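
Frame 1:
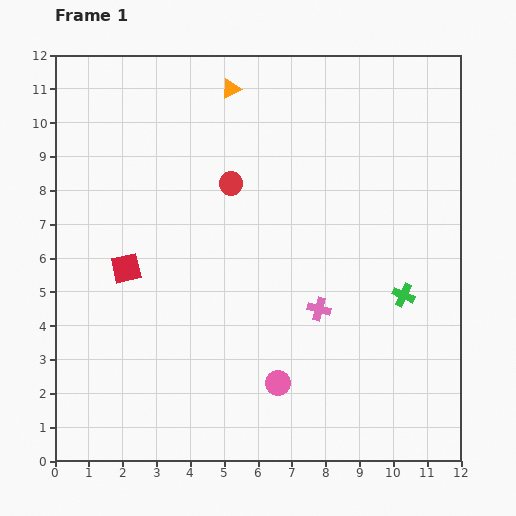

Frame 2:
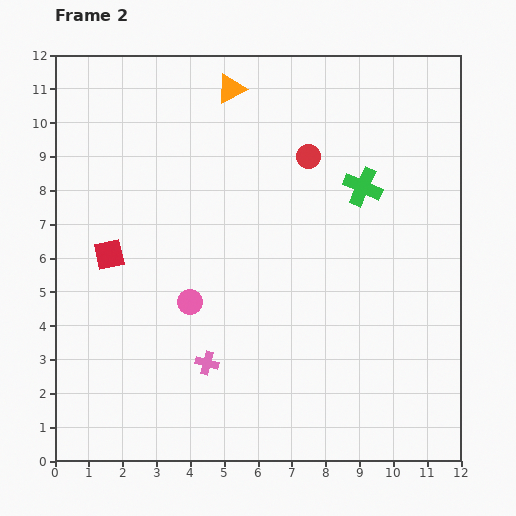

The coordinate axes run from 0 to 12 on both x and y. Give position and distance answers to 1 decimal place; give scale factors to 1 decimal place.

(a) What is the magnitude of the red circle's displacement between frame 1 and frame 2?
2.4

The red circle moved from (5.2, 8.2) to (7.5, 9.0), a distance of √(2.3² + 0.8²) ≈ 2.4.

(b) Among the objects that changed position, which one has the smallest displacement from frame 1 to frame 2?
the red square

(moved 0.6)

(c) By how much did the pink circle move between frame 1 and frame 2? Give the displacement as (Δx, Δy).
(-2.6, 2.4)

The pink circle was at (6.6, 2.3) in frame 1 and (4.0, 4.7) in frame 2.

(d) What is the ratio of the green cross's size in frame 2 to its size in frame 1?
1.7×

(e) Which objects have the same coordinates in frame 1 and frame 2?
the orange triangle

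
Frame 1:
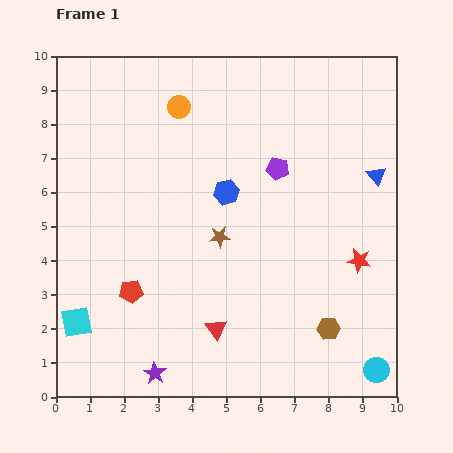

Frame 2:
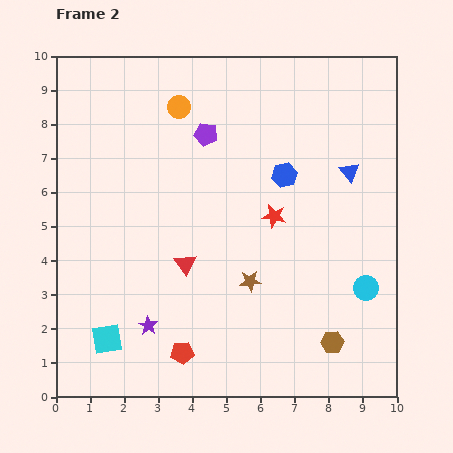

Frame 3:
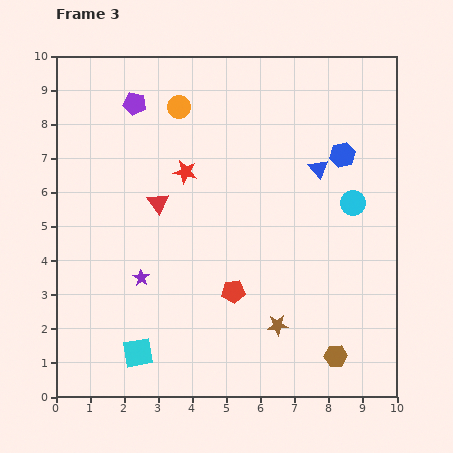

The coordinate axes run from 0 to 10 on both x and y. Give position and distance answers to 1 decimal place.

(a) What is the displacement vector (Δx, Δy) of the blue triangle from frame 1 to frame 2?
(-0.8, 0.1)

The blue triangle was at (9.4, 6.5) in frame 1 and (8.6, 6.6) in frame 2.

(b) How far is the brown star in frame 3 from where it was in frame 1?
3.1

The brown star moved from (4.8, 4.7) to (6.5, 2.1), a distance of √(1.7² + 2.6²) ≈ 3.1.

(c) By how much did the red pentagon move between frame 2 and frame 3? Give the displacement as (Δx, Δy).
(1.5, 1.8)

The red pentagon was at (3.7, 1.3) in frame 2 and (5.2, 3.1) in frame 3.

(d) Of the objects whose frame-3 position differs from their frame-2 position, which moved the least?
the brown hexagon

(moved 0.4)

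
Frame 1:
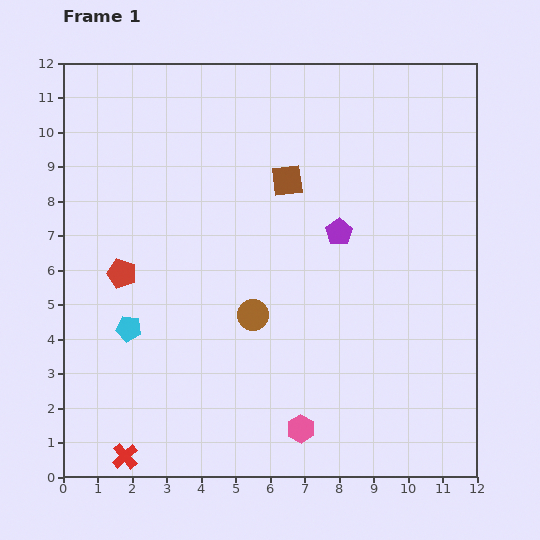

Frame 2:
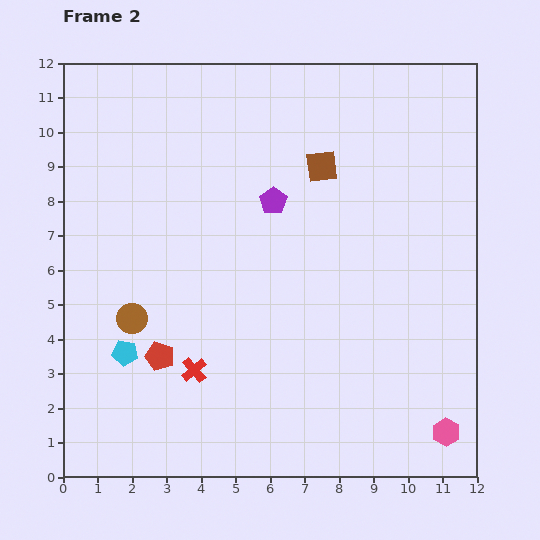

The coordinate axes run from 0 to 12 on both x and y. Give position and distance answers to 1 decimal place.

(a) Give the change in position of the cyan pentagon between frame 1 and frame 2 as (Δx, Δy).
(-0.1, -0.7)

The cyan pentagon was at (1.9, 4.3) in frame 1 and (1.8, 3.6) in frame 2.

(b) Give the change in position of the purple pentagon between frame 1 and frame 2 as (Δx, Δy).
(-1.9, 0.9)

The purple pentagon was at (8.0, 7.1) in frame 1 and (6.1, 8.0) in frame 2.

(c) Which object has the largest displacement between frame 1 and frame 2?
the pink hexagon

(moved 4.2; next 3.5)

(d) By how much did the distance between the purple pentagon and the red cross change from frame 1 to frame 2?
-3.6

Distance in frame 1: 9.0. Distance in frame 2: 5.4.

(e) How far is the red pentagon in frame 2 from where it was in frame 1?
2.6

The red pentagon moved from (1.7, 5.9) to (2.8, 3.5), a distance of √(1.1² + 2.4²) ≈ 2.6.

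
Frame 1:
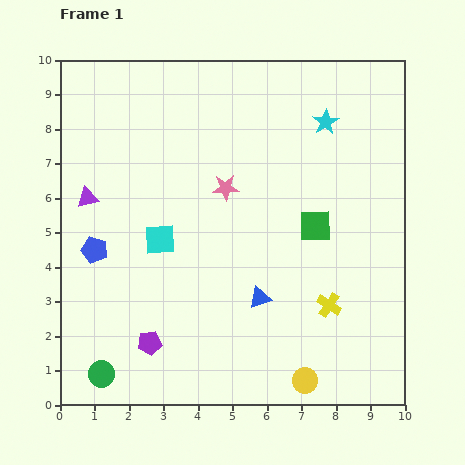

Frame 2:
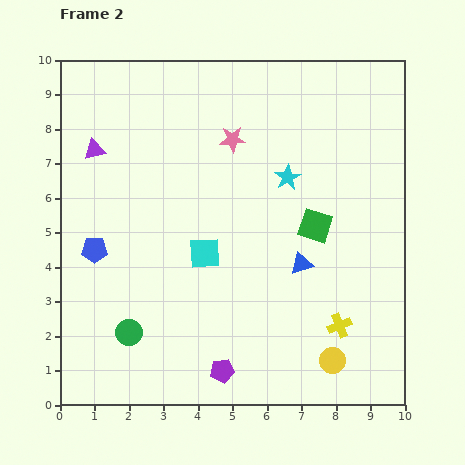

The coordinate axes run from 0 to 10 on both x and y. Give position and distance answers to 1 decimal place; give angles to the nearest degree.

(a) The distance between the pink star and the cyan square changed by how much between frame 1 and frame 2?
+1.0

Distance in frame 1: 2.4. Distance in frame 2: 3.4.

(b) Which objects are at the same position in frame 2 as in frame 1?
the blue pentagon, the green square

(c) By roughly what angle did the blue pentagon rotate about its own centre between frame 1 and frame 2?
17° counter-clockwise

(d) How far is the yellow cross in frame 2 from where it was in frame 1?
0.7

The yellow cross moved from (7.8, 2.9) to (8.1, 2.3), a distance of √(0.3² + 0.6²) ≈ 0.7.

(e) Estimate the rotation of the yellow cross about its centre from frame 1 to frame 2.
34° clockwise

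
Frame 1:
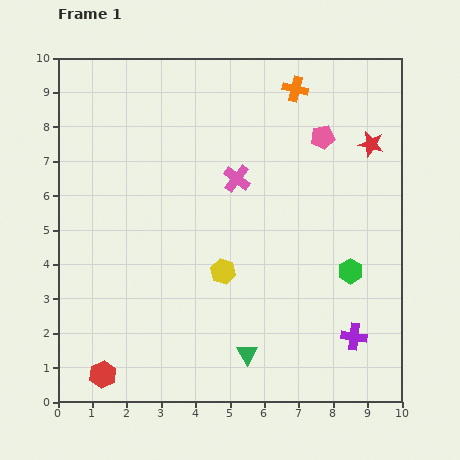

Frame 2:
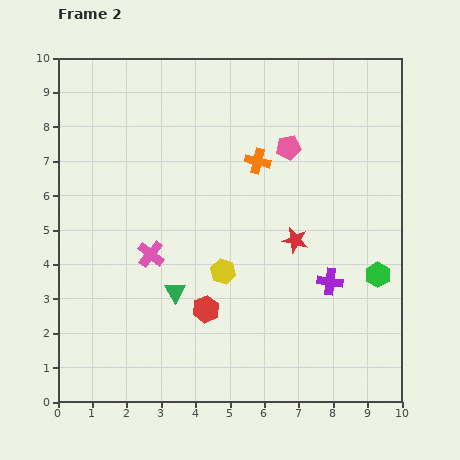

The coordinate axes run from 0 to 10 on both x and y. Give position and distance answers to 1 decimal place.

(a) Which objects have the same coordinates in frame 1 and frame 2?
the yellow hexagon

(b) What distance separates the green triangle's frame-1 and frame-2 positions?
2.8

The green triangle moved from (5.5, 1.4) to (3.4, 3.2), a distance of √(2.1² + 1.8²) ≈ 2.8.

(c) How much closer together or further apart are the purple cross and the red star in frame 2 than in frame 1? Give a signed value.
-4.0

Distance in frame 1: 5.6. Distance in frame 2: 1.6.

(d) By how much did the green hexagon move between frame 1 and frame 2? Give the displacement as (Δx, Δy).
(0.8, -0.1)

The green hexagon was at (8.5, 3.8) in frame 1 and (9.3, 3.7) in frame 2.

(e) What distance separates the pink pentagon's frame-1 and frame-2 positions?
1.0

The pink pentagon moved from (7.7, 7.7) to (6.7, 7.4), a distance of √(1.0² + 0.3²) ≈ 1.0.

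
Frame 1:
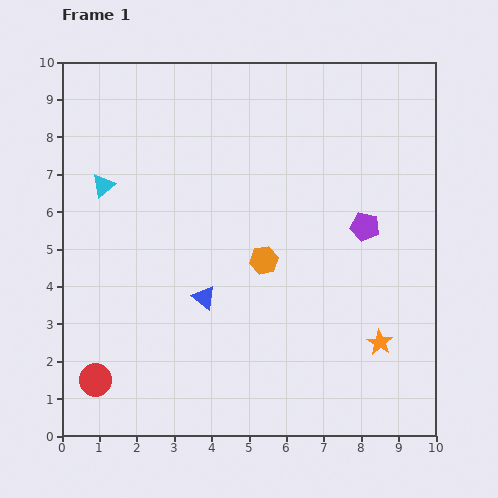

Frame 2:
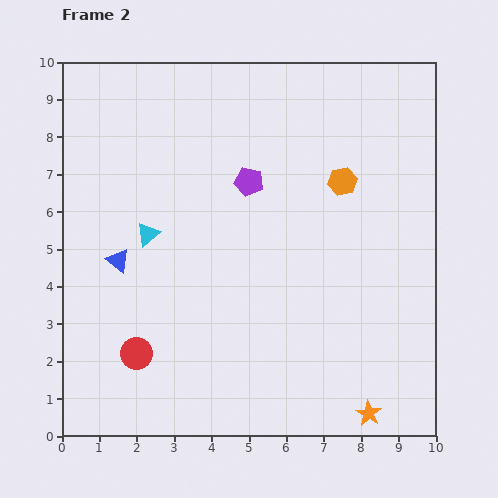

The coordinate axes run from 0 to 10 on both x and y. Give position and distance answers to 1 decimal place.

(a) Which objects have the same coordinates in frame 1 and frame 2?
none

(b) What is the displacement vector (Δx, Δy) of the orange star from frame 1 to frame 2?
(-0.3, -1.9)

The orange star was at (8.5, 2.5) in frame 1 and (8.2, 0.6) in frame 2.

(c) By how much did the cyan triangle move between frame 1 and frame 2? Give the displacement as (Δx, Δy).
(1.2, -1.3)

The cyan triangle was at (1.1, 6.7) in frame 1 and (2.3, 5.4) in frame 2.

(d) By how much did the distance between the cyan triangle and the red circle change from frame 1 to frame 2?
-2.0

Distance in frame 1: 5.2. Distance in frame 2: 3.2.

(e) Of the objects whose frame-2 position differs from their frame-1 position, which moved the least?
the red circle

(moved 1.3)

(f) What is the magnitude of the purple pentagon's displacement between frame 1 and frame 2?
3.3

The purple pentagon moved from (8.1, 5.6) to (5.0, 6.8), a distance of √(3.1² + 1.2²) ≈ 3.3.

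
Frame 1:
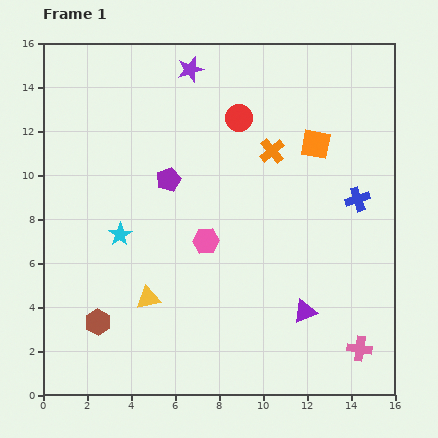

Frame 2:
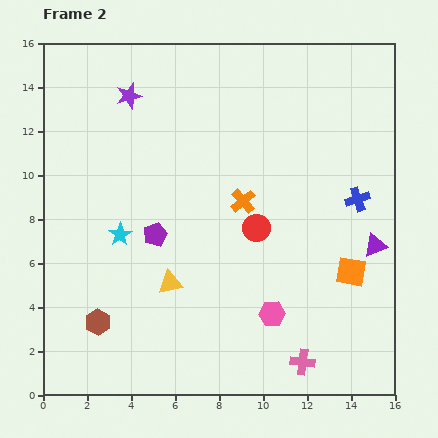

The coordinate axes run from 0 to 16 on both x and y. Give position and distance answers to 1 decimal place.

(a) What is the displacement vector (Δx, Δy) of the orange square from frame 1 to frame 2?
(1.6, -5.8)

The orange square was at (12.4, 11.4) in frame 1 and (14.0, 5.6) in frame 2.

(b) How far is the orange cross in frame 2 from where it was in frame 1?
2.6

The orange cross moved from (10.4, 11.1) to (9.1, 8.8), a distance of √(1.3² + 2.3²) ≈ 2.6.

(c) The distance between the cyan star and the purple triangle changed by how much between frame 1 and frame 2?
+2.5

Distance in frame 1: 9.1. Distance in frame 2: 11.6.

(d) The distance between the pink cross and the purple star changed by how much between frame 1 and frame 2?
-0.4

Distance in frame 1: 14.9. Distance in frame 2: 14.5.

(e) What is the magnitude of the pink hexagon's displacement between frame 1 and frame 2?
4.5

The pink hexagon moved from (7.4, 7.0) to (10.4, 3.7), a distance of √(3.0² + 3.3²) ≈ 4.5.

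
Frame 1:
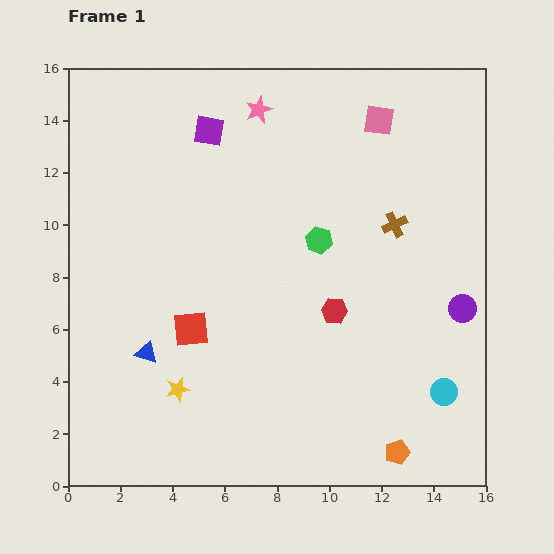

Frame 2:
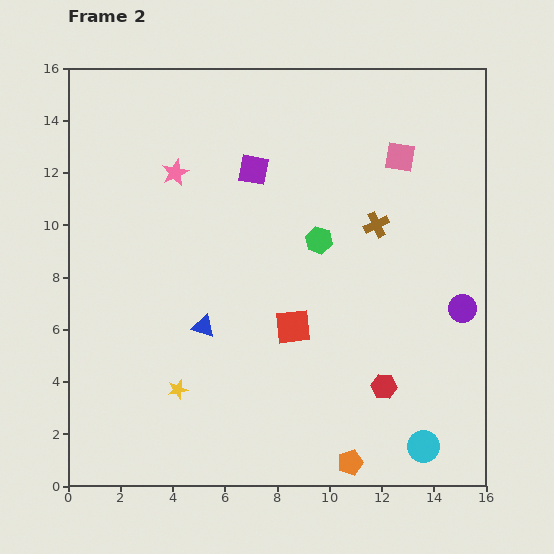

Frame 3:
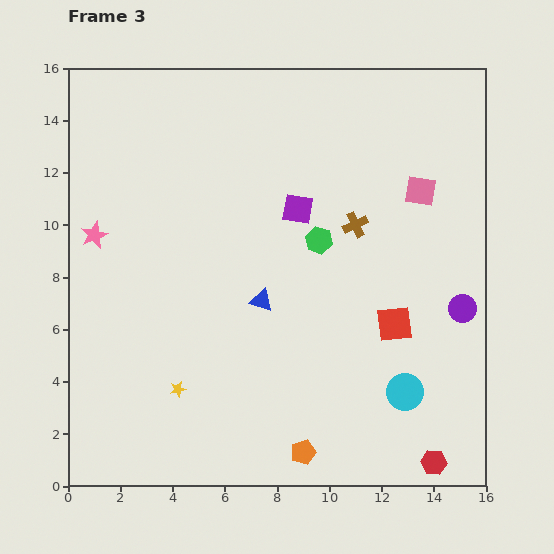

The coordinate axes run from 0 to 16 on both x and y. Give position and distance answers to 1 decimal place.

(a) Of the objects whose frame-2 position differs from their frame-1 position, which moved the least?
the brown cross

(moved 0.7)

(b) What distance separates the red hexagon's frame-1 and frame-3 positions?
6.9

The red hexagon moved from (10.2, 6.7) to (14.0, 0.9), a distance of √(3.8² + 5.8²) ≈ 6.9.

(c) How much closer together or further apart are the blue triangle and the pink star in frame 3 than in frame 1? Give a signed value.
-3.3

Distance in frame 1: 10.2. Distance in frame 3: 6.9.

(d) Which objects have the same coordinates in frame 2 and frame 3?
the purple circle, the yellow star, the green hexagon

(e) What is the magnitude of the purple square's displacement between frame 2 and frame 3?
2.3

The purple square moved from (7.1, 12.1) to (8.8, 10.6), a distance of √(1.7² + 1.5²) ≈ 2.3.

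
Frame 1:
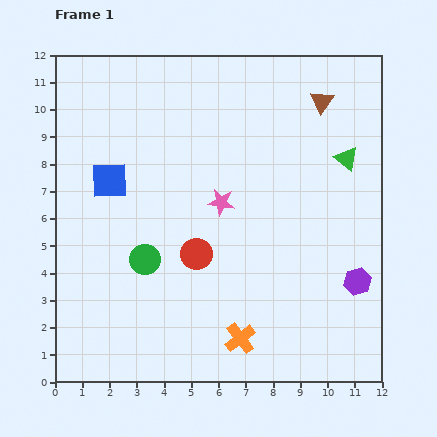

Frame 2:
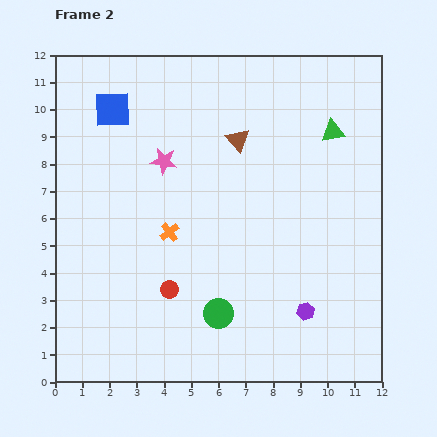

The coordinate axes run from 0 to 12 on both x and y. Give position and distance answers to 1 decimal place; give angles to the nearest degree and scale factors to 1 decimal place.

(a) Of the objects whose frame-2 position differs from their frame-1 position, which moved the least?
the green triangle

(moved 1.1)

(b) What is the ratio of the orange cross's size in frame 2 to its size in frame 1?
0.6×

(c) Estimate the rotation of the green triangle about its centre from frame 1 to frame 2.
48° counter-clockwise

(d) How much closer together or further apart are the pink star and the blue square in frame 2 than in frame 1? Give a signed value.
-1.5

Distance in frame 1: 4.2. Distance in frame 2: 2.7.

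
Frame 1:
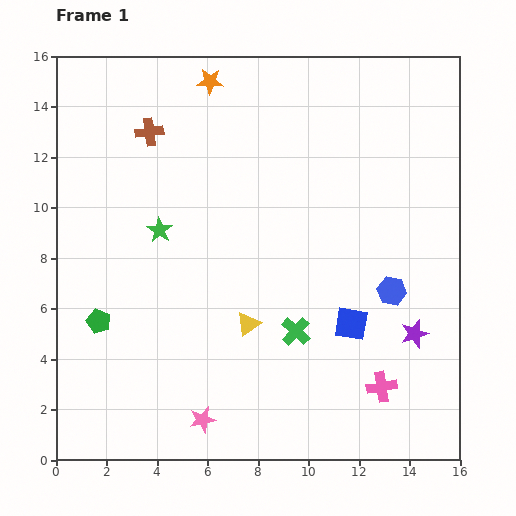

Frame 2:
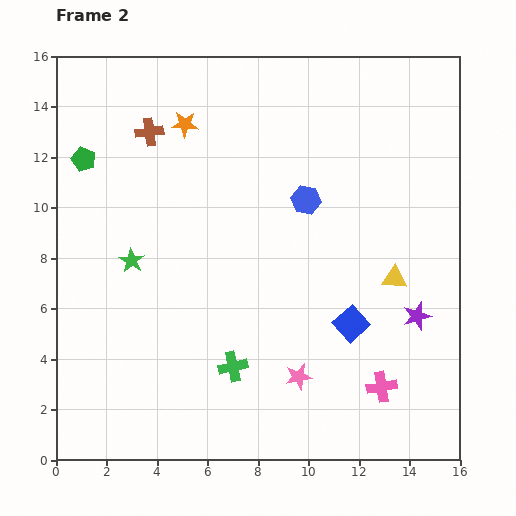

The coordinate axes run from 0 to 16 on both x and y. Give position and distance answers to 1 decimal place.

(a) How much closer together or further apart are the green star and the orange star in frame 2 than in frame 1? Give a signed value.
-0.4

Distance in frame 1: 6.2. Distance in frame 2: 5.8.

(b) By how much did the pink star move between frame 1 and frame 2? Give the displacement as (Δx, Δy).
(3.8, 1.7)

The pink star was at (5.8, 1.6) in frame 1 and (9.6, 3.3) in frame 2.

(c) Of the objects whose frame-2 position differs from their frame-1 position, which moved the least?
the purple star

(moved 0.7)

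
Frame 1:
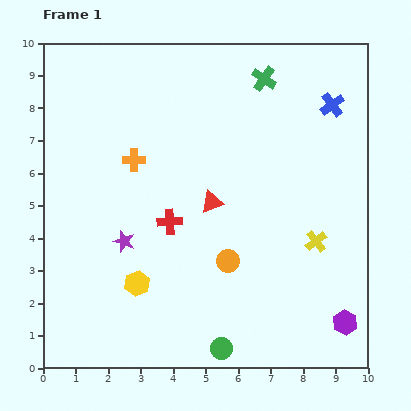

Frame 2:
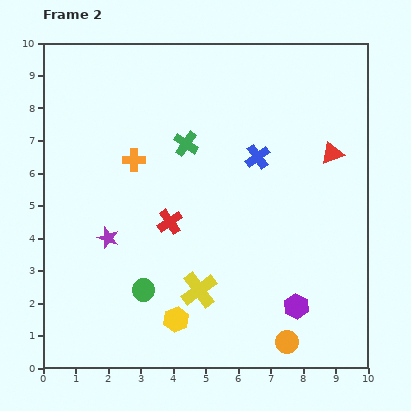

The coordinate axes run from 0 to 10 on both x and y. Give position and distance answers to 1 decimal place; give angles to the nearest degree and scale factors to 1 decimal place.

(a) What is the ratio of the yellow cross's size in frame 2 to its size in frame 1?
1.6×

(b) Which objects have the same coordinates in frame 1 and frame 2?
the orange cross, the red cross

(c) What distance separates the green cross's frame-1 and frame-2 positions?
3.1

The green cross moved from (6.8, 8.9) to (4.4, 6.9), a distance of √(2.4² + 2.0²) ≈ 3.1.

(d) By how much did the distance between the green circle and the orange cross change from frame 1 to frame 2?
-2.4

Distance in frame 1: 6.4. Distance in frame 2: 4.0.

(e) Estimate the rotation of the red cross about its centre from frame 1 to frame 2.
31° counter-clockwise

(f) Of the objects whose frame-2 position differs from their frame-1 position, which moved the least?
the purple star

(moved 0.5)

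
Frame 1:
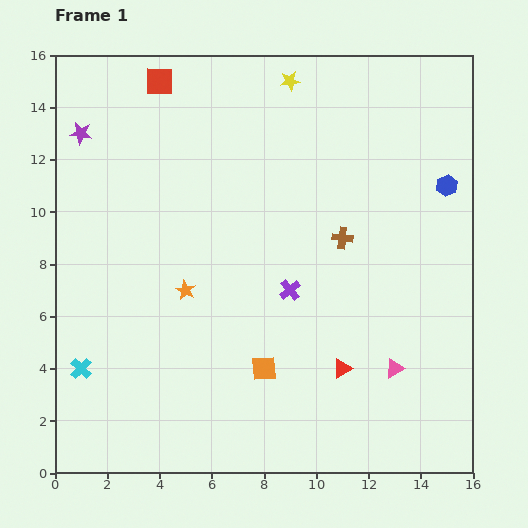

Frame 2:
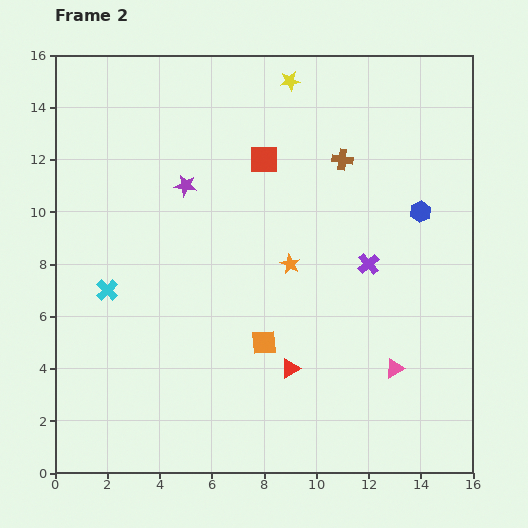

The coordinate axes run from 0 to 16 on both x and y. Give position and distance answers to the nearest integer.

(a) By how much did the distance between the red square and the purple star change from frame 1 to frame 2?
-1

Distance in frame 1: 4. Distance in frame 2: 3.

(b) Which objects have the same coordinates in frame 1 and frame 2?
the yellow star, the pink triangle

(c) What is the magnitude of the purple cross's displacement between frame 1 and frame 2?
3

The purple cross moved from (9, 7) to (12, 8), a distance of √(3² + 1²) ≈ 3.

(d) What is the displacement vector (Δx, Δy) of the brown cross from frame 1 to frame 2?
(0, 3)

The brown cross was at (11, 9) in frame 1 and (11, 12) in frame 2.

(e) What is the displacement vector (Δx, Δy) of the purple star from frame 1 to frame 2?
(4, -2)

The purple star was at (1, 13) in frame 1 and (5, 11) in frame 2.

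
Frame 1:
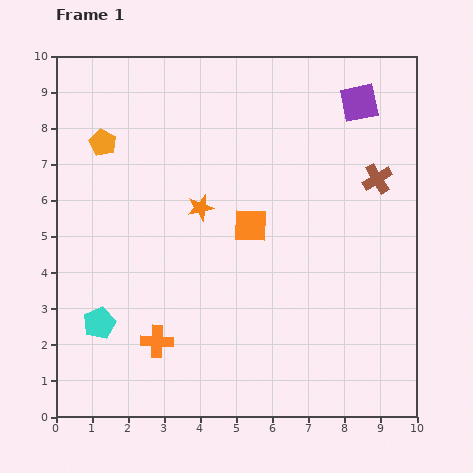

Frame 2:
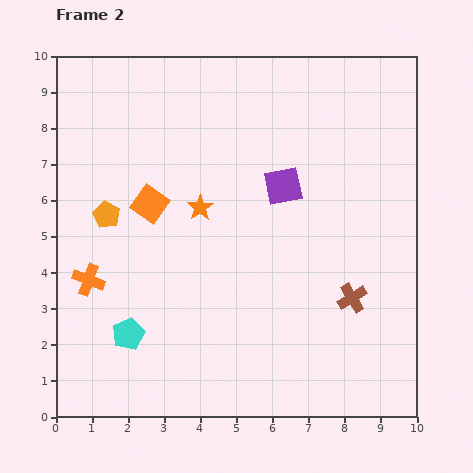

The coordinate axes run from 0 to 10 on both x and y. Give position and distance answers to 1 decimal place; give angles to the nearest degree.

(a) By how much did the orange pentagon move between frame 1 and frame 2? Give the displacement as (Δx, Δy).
(0.1, -2.0)

The orange pentagon was at (1.3, 7.6) in frame 1 and (1.4, 5.6) in frame 2.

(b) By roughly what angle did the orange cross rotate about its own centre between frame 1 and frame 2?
18° clockwise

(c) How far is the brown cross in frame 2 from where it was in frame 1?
3.4

The brown cross moved from (8.9, 6.6) to (8.2, 3.3), a distance of √(0.7² + 3.3²) ≈ 3.4.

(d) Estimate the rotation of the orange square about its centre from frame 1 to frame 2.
33° clockwise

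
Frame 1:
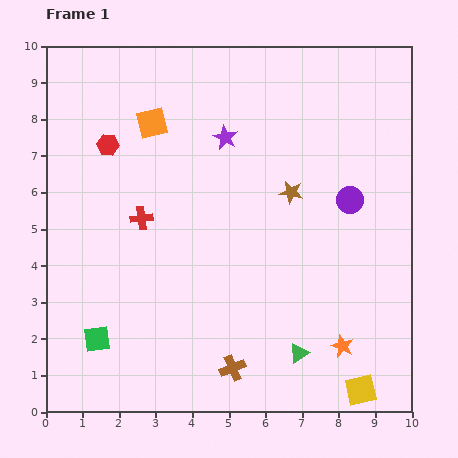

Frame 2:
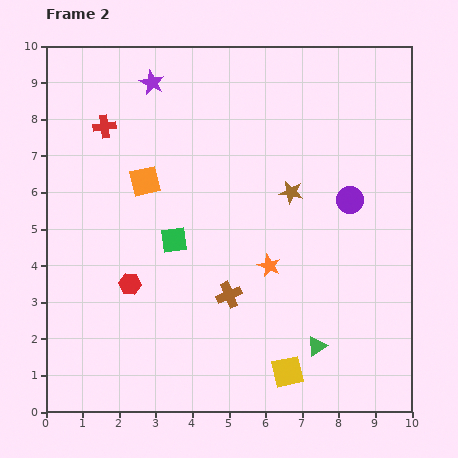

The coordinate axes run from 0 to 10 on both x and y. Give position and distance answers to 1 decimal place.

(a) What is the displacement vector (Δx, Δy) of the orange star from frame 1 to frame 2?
(-2.0, 2.2)

The orange star was at (8.1, 1.8) in frame 1 and (6.1, 4.0) in frame 2.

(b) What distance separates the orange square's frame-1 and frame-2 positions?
1.6

The orange square moved from (2.9, 7.9) to (2.7, 6.3), a distance of √(0.2² + 1.6²) ≈ 1.6.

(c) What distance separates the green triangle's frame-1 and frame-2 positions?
0.5

The green triangle moved from (6.9, 1.6) to (7.4, 1.8), a distance of √(0.5² + 0.2²) ≈ 0.5.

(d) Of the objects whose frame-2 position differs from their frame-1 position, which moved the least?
the green triangle

(moved 0.5)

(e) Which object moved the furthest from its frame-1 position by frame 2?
the red hexagon

(moved 3.8; next 3.4)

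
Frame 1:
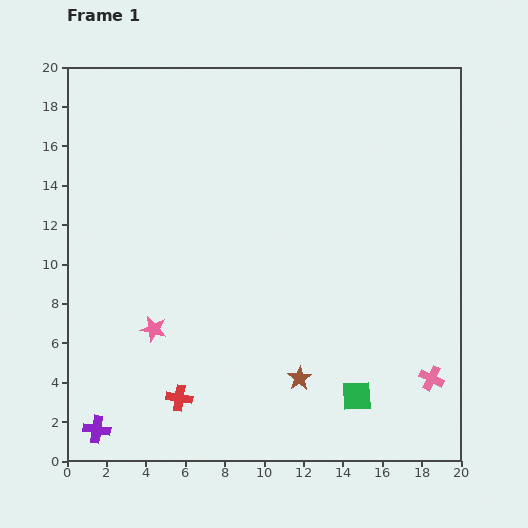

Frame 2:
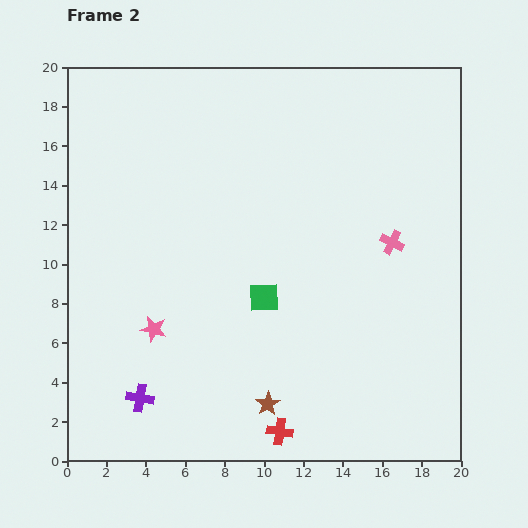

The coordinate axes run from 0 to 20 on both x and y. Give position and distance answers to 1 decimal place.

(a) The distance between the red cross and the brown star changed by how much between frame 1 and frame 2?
-4.7

Distance in frame 1: 6.2. Distance in frame 2: 1.5.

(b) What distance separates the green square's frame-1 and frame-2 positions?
6.9

The green square moved from (14.7, 3.3) to (10.0, 8.3), a distance of √(4.7² + 5.0²) ≈ 6.9.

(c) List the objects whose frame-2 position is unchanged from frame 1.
the pink star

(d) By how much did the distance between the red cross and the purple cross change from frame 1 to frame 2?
+2.8

Distance in frame 1: 4.5. Distance in frame 2: 7.3.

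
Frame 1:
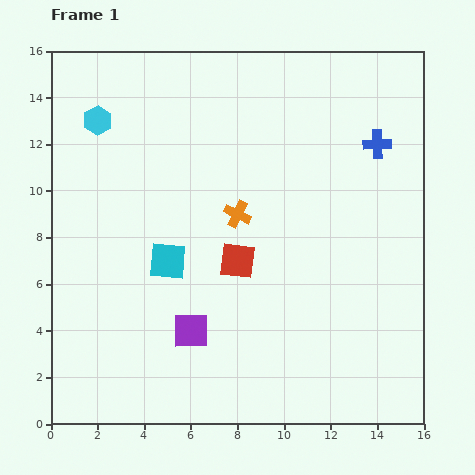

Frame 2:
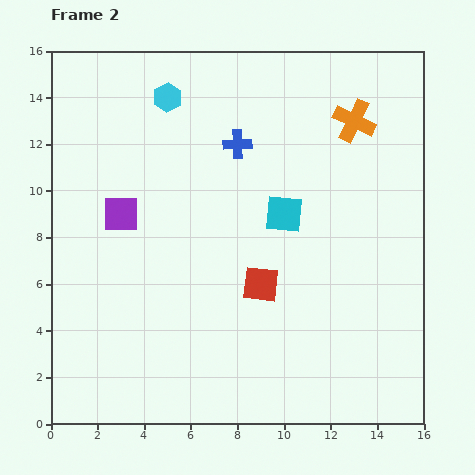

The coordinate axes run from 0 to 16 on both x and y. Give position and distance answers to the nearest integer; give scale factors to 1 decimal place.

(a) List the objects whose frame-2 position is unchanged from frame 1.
none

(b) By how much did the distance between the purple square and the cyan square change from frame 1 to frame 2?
+4

Distance in frame 1: 3. Distance in frame 2: 7.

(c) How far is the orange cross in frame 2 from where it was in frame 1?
6

The orange cross moved from (8, 9) to (13, 13), a distance of √(5² + 4²) ≈ 6.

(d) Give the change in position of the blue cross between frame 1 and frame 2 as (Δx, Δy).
(-6, 0)

The blue cross was at (14, 12) in frame 1 and (8, 12) in frame 2.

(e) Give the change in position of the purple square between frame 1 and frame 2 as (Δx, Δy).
(-3, 5)

The purple square was at (6, 4) in frame 1 and (3, 9) in frame 2.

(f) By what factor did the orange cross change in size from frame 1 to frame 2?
1.6×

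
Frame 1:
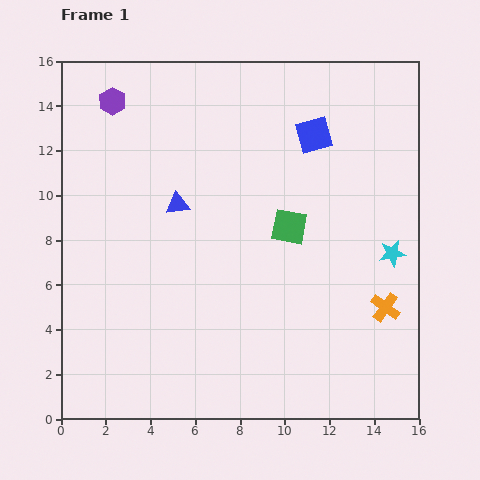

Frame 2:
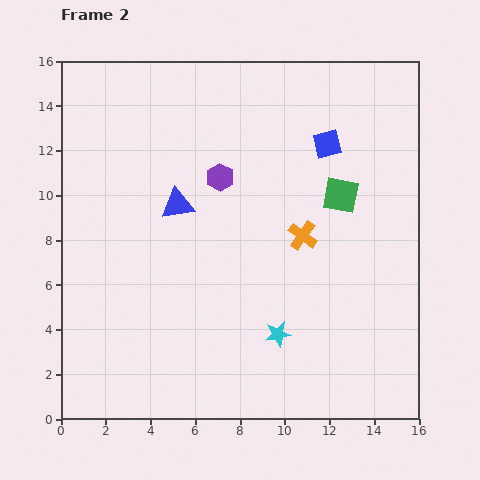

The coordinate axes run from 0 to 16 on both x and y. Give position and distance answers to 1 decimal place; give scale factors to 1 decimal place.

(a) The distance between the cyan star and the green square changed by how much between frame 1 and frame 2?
+2.0

Distance in frame 1: 4.8. Distance in frame 2: 6.8.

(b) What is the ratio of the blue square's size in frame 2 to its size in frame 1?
0.8×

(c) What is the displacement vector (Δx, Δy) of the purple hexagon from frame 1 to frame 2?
(4.8, -3.4)

The purple hexagon was at (2.3, 14.2) in frame 1 and (7.1, 10.8) in frame 2.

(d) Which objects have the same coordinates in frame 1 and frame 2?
the blue triangle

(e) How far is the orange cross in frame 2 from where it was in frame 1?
4.9

The orange cross moved from (14.5, 5.0) to (10.8, 8.2), a distance of √(3.7² + 3.2²) ≈ 4.9.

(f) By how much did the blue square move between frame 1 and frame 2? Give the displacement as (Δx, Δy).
(0.6, -0.4)

The blue square was at (11.3, 12.7) in frame 1 and (11.9, 12.3) in frame 2.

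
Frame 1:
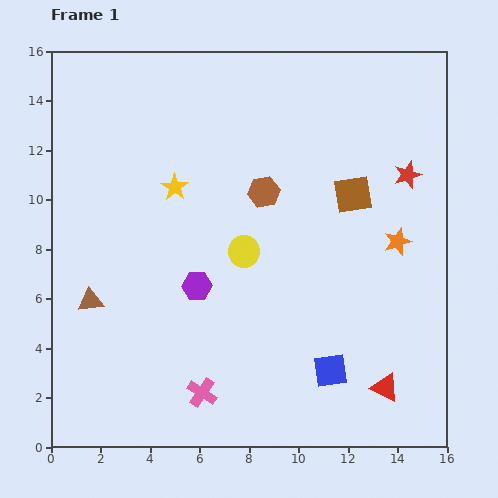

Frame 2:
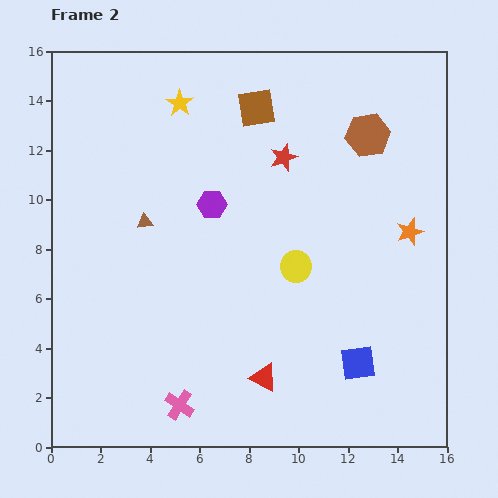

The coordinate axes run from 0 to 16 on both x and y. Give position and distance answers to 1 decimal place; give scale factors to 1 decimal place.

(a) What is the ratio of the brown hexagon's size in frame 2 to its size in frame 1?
1.4×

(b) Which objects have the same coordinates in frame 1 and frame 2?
none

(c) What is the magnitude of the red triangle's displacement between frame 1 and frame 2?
4.9

The red triangle moved from (13.5, 2.4) to (8.6, 2.8), a distance of √(4.9² + 0.4²) ≈ 4.9.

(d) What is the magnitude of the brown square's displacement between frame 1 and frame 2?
5.2

The brown square moved from (12.2, 10.2) to (8.3, 13.7), a distance of √(3.9² + 3.5²) ≈ 5.2.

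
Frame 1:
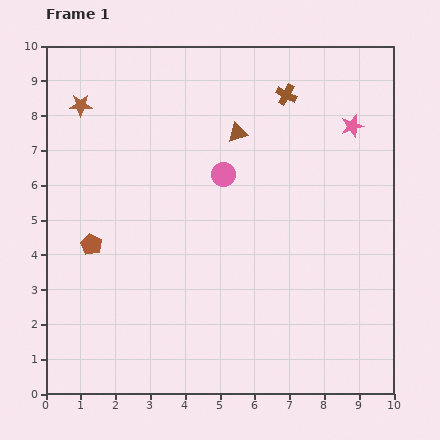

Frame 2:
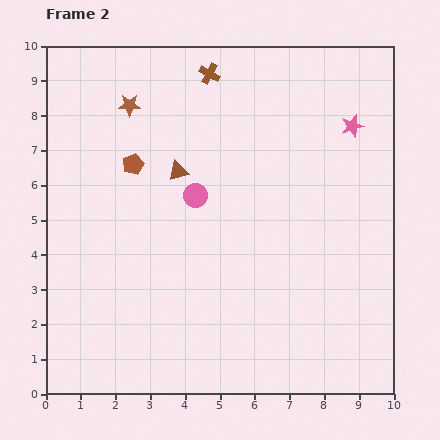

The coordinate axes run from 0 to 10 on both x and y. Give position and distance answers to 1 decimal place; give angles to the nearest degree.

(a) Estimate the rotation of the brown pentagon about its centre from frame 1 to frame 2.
20° clockwise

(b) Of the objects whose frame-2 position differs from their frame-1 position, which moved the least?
the pink circle

(moved 1.0)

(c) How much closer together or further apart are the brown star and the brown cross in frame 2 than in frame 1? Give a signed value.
-3.4

Distance in frame 1: 5.9. Distance in frame 2: 2.5.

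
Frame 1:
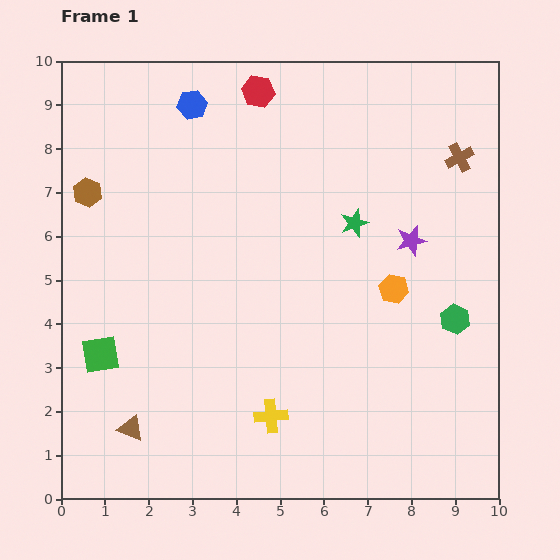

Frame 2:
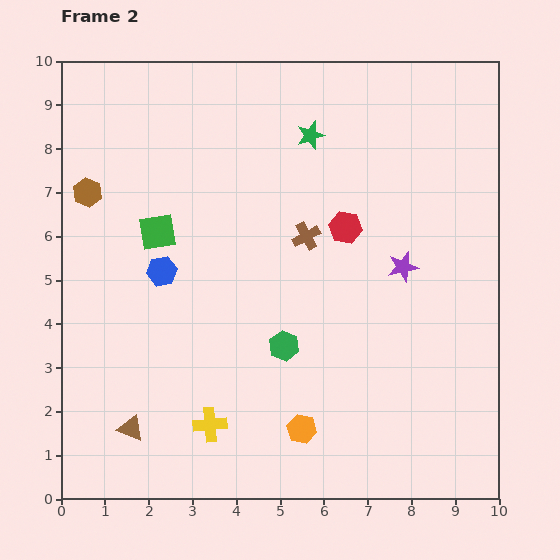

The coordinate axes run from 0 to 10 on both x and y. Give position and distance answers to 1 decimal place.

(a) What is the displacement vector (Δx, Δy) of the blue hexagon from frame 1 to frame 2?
(-0.7, -3.8)

The blue hexagon was at (3.0, 9.0) in frame 1 and (2.3, 5.2) in frame 2.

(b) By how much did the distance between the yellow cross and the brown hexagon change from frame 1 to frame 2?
-0.6

Distance in frame 1: 6.6. Distance in frame 2: 6.0.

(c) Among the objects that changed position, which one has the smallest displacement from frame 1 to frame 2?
the purple star

(moved 0.6)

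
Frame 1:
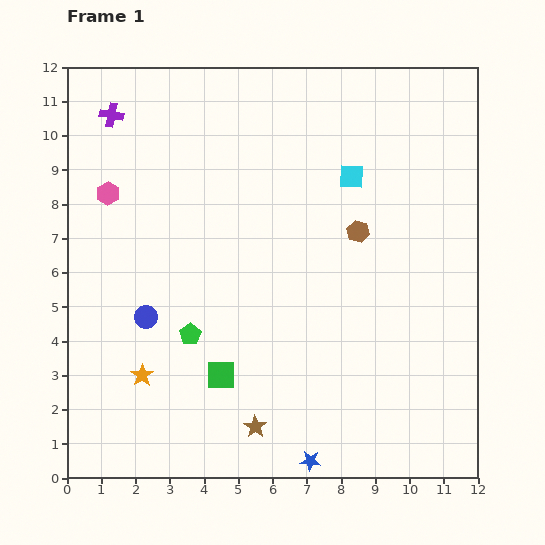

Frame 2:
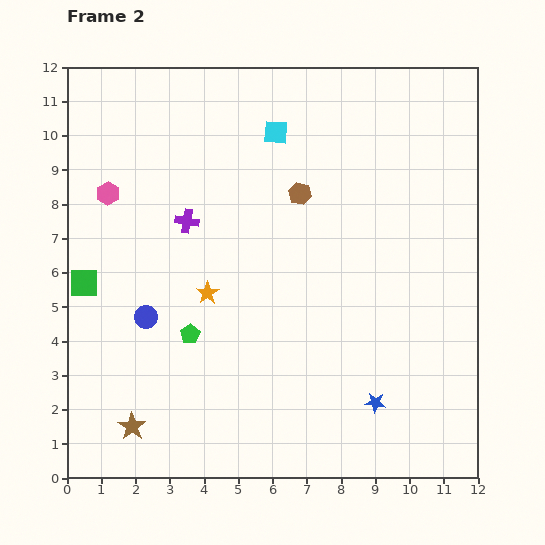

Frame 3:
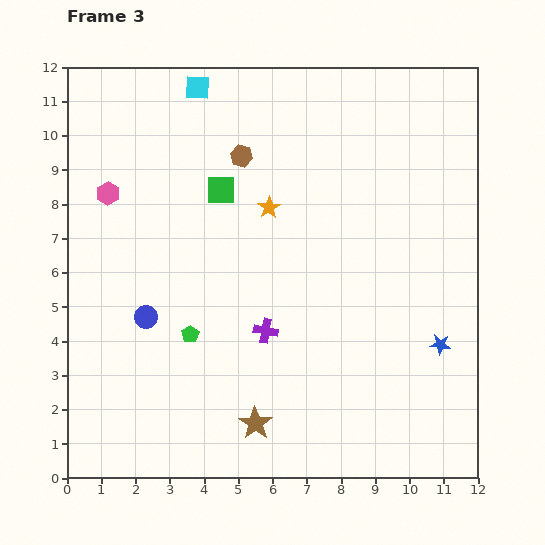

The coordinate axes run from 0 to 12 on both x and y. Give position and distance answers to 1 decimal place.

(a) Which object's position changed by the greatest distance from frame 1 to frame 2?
the green square

(moved 4.8; next 3.8)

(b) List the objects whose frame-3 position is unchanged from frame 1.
the green pentagon, the pink hexagon, the blue circle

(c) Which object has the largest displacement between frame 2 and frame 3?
the green square

(moved 4.8; next 3.9)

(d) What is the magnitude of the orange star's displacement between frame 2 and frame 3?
3.1

The orange star moved from (4.1, 5.4) to (5.9, 7.9), a distance of √(1.8² + 2.5²) ≈ 3.1.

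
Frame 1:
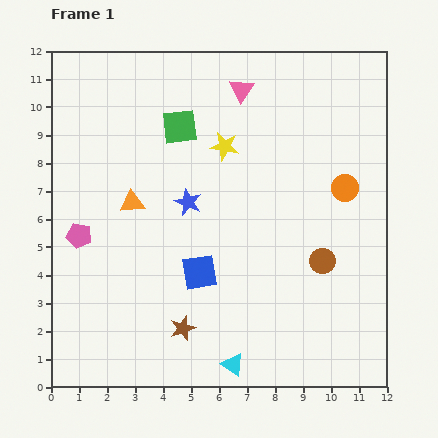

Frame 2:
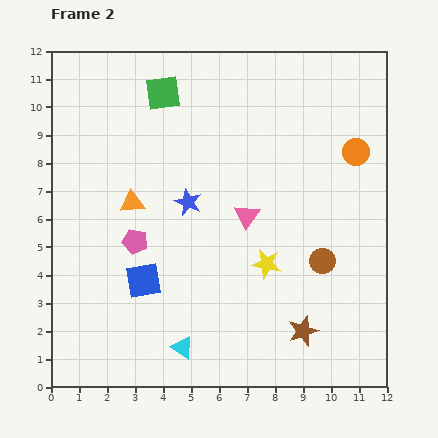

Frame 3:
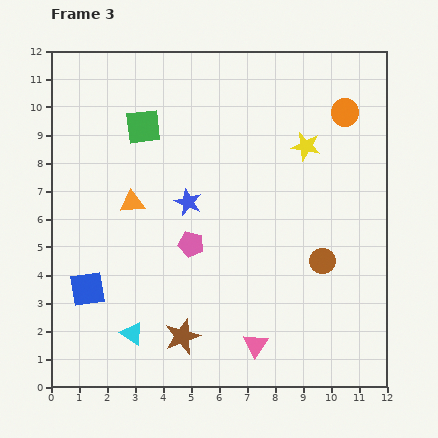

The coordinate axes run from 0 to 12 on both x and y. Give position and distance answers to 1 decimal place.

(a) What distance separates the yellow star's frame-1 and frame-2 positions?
4.5

The yellow star moved from (6.2, 8.6) to (7.7, 4.4), a distance of √(1.5² + 4.2²) ≈ 4.5.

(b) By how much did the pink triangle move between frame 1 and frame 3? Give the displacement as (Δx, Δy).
(0.5, -9.1)

The pink triangle was at (6.8, 10.6) in frame 1 and (7.3, 1.5) in frame 3.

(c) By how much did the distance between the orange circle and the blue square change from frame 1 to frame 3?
+5.2

Distance in frame 1: 6.0. Distance in frame 3: 11.2.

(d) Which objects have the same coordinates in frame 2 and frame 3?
the blue star, the brown circle, the orange triangle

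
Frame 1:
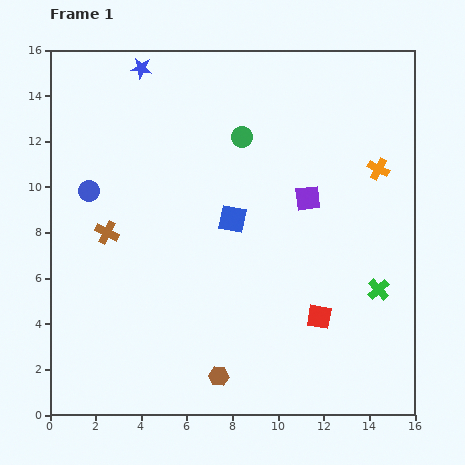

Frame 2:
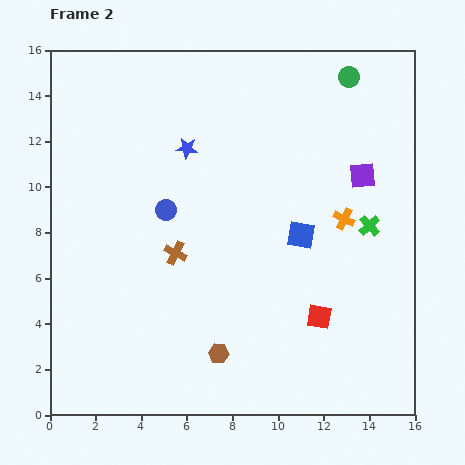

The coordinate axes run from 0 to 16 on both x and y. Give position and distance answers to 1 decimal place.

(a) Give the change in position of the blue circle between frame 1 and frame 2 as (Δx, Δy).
(3.4, -0.8)

The blue circle was at (1.7, 9.8) in frame 1 and (5.1, 9.0) in frame 2.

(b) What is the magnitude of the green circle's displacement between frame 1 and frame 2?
5.4

The green circle moved from (8.4, 12.2) to (13.1, 14.8), a distance of √(4.7² + 2.6²) ≈ 5.4.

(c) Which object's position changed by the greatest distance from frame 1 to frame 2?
the green circle

(moved 5.4; next 4.0)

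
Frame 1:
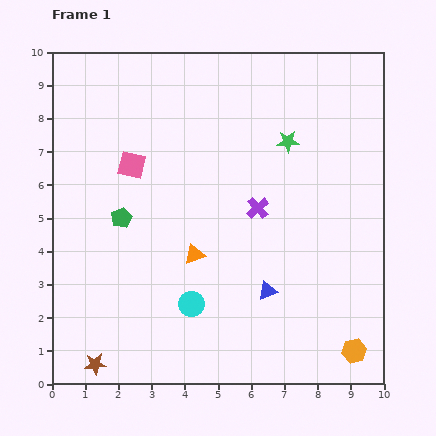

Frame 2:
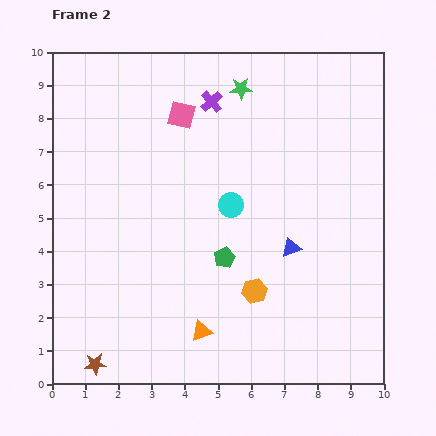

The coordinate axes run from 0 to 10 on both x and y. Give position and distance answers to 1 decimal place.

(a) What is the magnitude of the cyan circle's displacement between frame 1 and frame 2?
3.2

The cyan circle moved from (4.2, 2.4) to (5.4, 5.4), a distance of √(1.2² + 3.0²) ≈ 3.2.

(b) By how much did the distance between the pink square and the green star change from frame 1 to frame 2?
-2.8

Distance in frame 1: 4.8. Distance in frame 2: 2.0.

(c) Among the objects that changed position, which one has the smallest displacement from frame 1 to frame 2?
the blue triangle

(moved 1.5)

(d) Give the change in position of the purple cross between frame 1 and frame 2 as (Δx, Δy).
(-1.4, 3.2)

The purple cross was at (6.2, 5.3) in frame 1 and (4.8, 8.5) in frame 2.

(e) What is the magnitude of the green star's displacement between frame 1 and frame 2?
2.1

The green star moved from (7.1, 7.3) to (5.7, 8.9), a distance of √(1.4² + 1.6²) ≈ 2.1.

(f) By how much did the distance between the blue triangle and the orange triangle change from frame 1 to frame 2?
+1.2

Distance in frame 1: 2.5. Distance in frame 2: 3.7.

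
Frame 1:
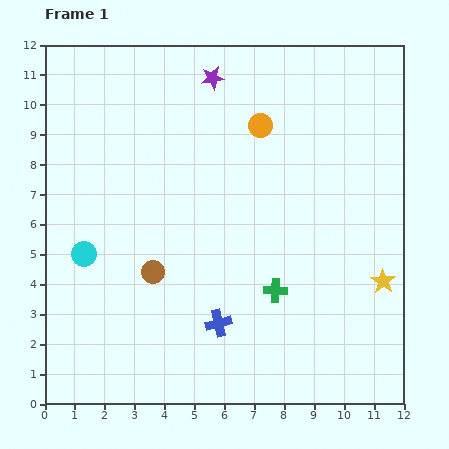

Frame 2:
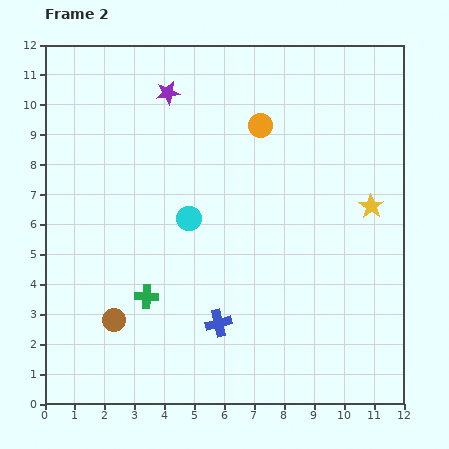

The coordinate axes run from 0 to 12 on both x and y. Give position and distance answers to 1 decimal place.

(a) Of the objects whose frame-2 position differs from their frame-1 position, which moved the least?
the purple star

(moved 1.6)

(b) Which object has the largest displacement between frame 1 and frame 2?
the green cross

(moved 4.3; next 3.7)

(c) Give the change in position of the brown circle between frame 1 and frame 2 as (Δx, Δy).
(-1.3, -1.6)

The brown circle was at (3.6, 4.4) in frame 1 and (2.3, 2.8) in frame 2.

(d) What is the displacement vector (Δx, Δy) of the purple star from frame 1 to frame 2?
(-1.5, -0.5)

The purple star was at (5.6, 10.9) in frame 1 and (4.1, 10.4) in frame 2.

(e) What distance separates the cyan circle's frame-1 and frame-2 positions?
3.7

The cyan circle moved from (1.3, 5.0) to (4.8, 6.2), a distance of √(3.5² + 1.2²) ≈ 3.7.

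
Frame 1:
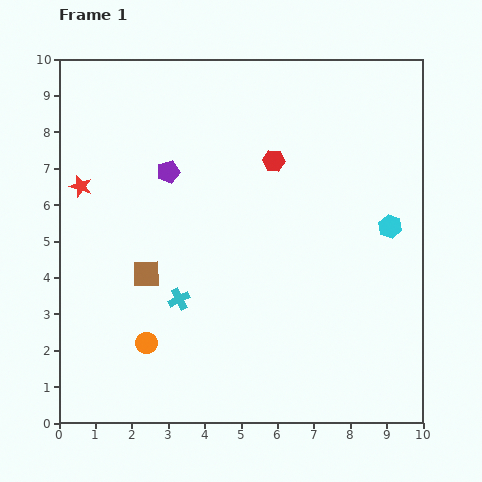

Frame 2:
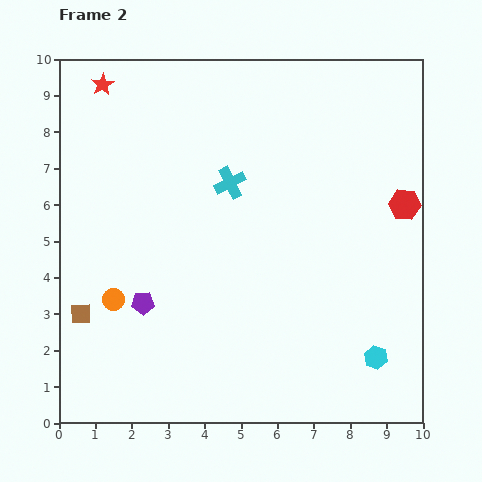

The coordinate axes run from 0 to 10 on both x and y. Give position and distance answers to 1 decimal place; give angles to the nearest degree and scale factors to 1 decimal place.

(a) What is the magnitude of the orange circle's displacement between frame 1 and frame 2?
1.5

The orange circle moved from (2.4, 2.2) to (1.5, 3.4), a distance of √(0.9² + 1.2²) ≈ 1.5.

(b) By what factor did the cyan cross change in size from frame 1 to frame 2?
1.5×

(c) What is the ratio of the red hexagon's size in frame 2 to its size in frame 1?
1.4×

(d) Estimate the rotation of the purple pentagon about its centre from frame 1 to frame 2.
15° clockwise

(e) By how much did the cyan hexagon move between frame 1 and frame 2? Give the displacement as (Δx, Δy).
(-0.4, -3.6)

The cyan hexagon was at (9.1, 5.4) in frame 1 and (8.7, 1.8) in frame 2.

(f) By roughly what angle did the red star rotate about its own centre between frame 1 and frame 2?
25° clockwise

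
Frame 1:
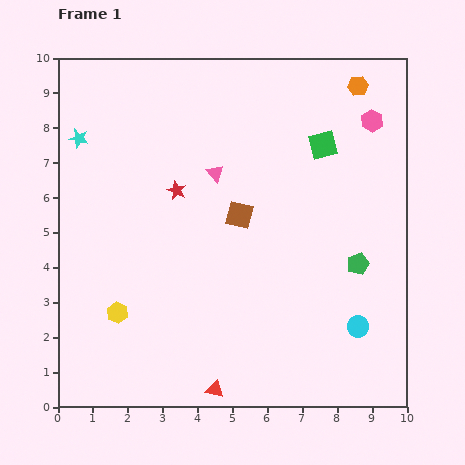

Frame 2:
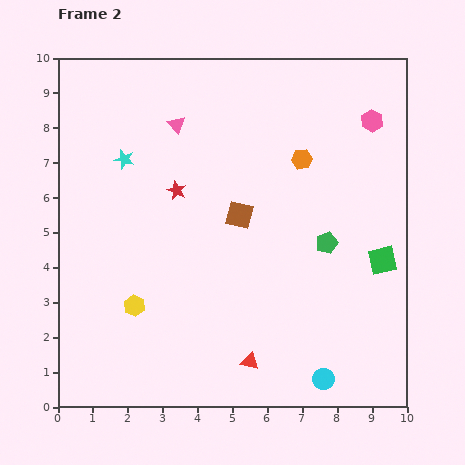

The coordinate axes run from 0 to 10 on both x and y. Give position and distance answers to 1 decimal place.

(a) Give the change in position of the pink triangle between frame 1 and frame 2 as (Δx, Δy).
(-1.1, 1.4)

The pink triangle was at (4.5, 6.7) in frame 1 and (3.4, 8.1) in frame 2.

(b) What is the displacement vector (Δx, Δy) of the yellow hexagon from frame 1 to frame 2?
(0.5, 0.2)

The yellow hexagon was at (1.7, 2.7) in frame 1 and (2.2, 2.9) in frame 2.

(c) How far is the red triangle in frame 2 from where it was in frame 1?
1.3

The red triangle moved from (4.5, 0.5) to (5.5, 1.3), a distance of √(1.0² + 0.8²) ≈ 1.3.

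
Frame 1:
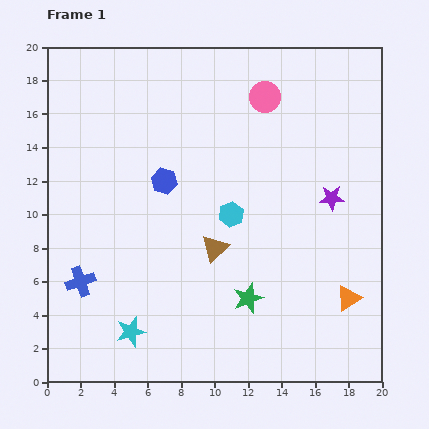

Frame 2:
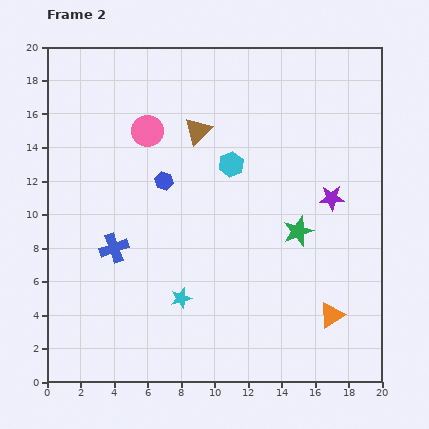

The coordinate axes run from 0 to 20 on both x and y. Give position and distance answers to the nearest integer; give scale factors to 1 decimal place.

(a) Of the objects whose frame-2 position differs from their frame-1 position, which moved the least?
the orange triangle

(moved 1)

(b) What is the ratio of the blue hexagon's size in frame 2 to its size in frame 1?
0.7×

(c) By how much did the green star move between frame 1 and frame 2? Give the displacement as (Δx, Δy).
(3, 4)

The green star was at (12, 5) in frame 1 and (15, 9) in frame 2.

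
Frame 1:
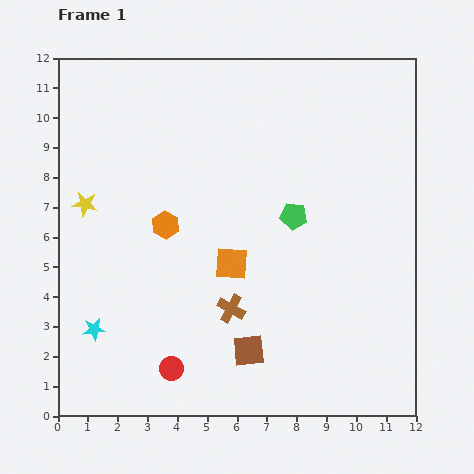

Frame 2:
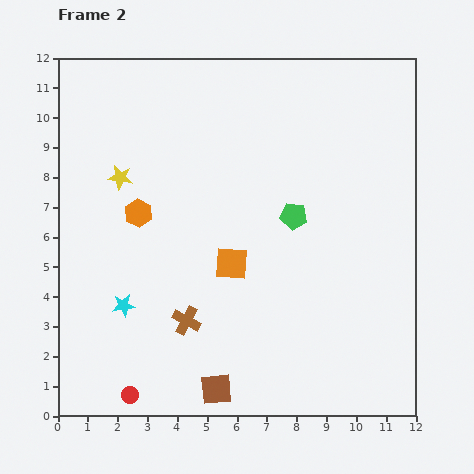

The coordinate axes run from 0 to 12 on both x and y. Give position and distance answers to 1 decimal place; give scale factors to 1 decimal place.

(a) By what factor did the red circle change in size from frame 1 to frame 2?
0.7×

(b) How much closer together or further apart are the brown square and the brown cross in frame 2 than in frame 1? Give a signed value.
+1.0

Distance in frame 1: 1.5. Distance in frame 2: 2.5.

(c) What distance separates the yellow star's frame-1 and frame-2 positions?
1.5

The yellow star moved from (0.9, 7.1) to (2.1, 8.0), a distance of √(1.2² + 0.9²) ≈ 1.5.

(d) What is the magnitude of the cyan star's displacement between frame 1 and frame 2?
1.3

The cyan star moved from (1.2, 2.9) to (2.2, 3.7), a distance of √(1.0² + 0.8²) ≈ 1.3.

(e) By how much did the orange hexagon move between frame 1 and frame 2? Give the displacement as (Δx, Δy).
(-0.9, 0.4)

The orange hexagon was at (3.6, 6.4) in frame 1 and (2.7, 6.8) in frame 2.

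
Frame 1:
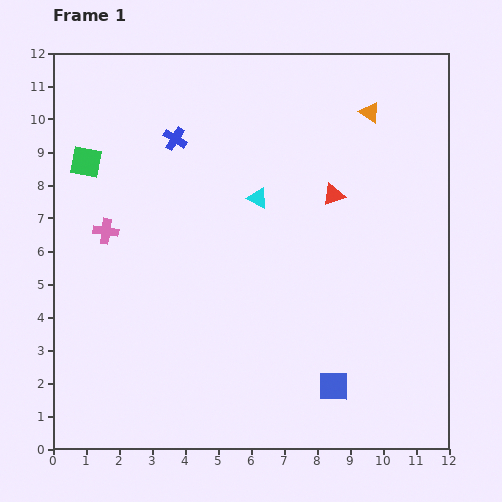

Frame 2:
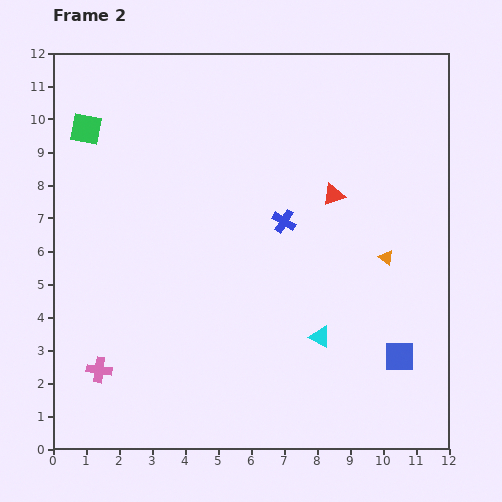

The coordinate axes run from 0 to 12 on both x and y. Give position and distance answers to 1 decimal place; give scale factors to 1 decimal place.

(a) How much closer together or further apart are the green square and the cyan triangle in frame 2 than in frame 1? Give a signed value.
+4.2

Distance in frame 1: 5.3. Distance in frame 2: 9.5.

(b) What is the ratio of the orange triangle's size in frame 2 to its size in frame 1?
0.7×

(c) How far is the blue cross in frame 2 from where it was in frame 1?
4.1

The blue cross moved from (3.7, 9.4) to (7.0, 6.9), a distance of √(3.3² + 2.5²) ≈ 4.1.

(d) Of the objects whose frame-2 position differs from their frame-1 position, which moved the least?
the green square

(moved 1.0)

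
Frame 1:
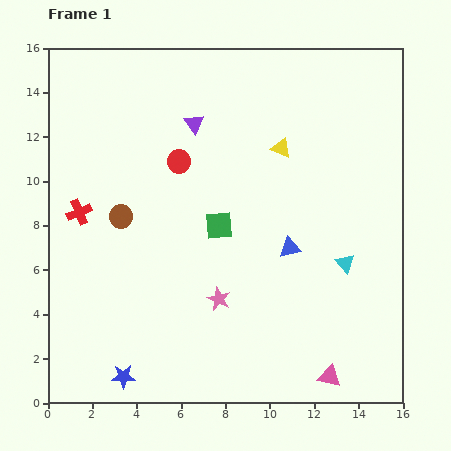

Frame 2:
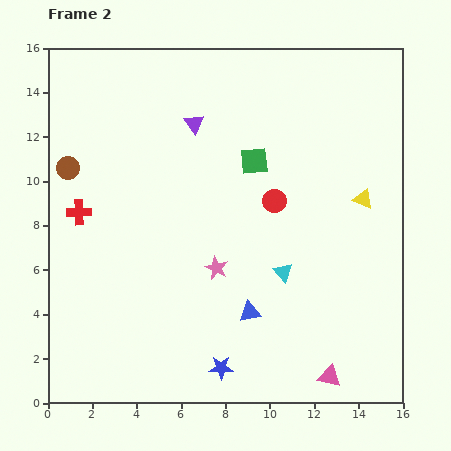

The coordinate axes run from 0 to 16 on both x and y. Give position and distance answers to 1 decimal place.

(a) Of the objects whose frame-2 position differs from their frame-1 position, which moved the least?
the pink star

(moved 1.4)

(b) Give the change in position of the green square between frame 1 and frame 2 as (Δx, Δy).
(1.6, 2.9)

The green square was at (7.7, 8.0) in frame 1 and (9.3, 10.9) in frame 2.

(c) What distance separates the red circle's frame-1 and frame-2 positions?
4.7

The red circle moved from (5.9, 10.9) to (10.2, 9.1), a distance of √(4.3² + 1.8²) ≈ 4.7.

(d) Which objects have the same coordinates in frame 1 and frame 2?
the pink triangle, the red cross, the purple triangle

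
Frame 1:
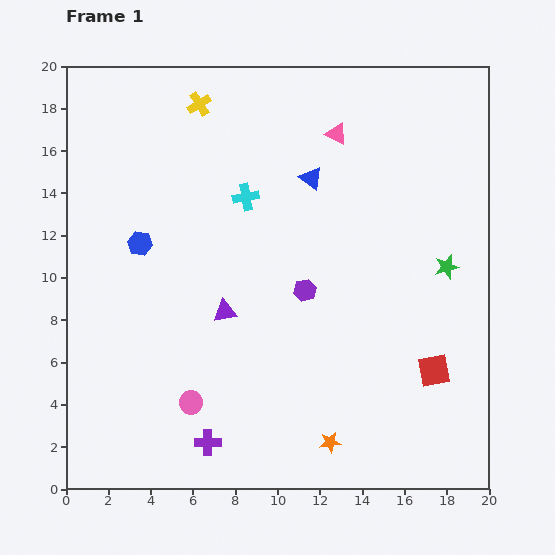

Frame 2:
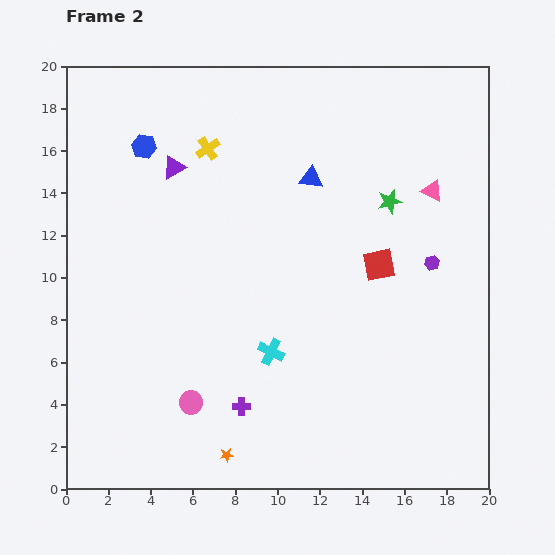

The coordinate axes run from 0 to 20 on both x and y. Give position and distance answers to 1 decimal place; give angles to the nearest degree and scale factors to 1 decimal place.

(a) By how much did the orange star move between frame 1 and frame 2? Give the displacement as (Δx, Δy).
(-4.9, -0.6)

The orange star was at (12.5, 2.2) in frame 1 and (7.6, 1.6) in frame 2.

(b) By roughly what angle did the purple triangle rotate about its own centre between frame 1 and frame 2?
20° counter-clockwise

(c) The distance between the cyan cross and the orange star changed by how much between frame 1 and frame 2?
-7.0

Distance in frame 1: 12.3. Distance in frame 2: 5.3.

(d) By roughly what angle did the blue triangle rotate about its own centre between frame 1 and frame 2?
30° counter-clockwise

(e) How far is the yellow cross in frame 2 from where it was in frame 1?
2.1

The yellow cross moved from (6.3, 18.2) to (6.7, 16.1), a distance of √(0.4² + 2.1²) ≈ 2.1.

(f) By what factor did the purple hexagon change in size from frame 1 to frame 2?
0.7×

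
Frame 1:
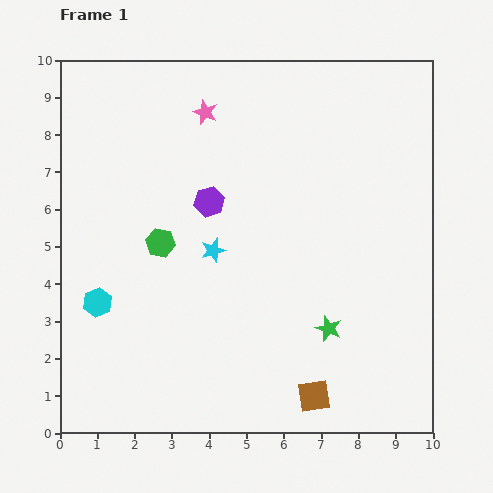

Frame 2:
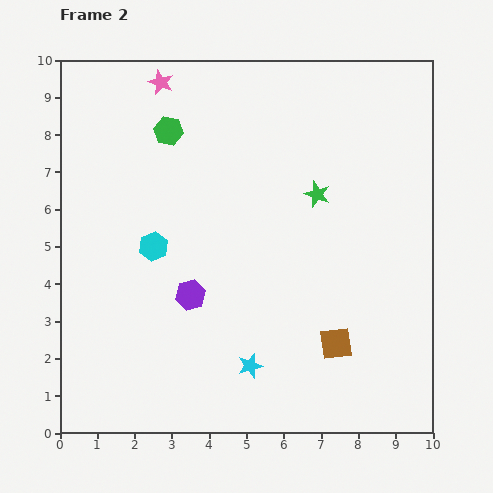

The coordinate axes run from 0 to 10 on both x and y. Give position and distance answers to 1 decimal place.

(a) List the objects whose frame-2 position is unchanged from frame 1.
none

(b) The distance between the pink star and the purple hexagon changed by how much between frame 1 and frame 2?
+3.4

Distance in frame 1: 2.4. Distance in frame 2: 5.8.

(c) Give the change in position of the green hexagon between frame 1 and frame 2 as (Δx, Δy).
(0.2, 3.0)

The green hexagon was at (2.7, 5.1) in frame 1 and (2.9, 8.1) in frame 2.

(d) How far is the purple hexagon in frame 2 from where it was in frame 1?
2.5

The purple hexagon moved from (4.0, 6.2) to (3.5, 3.7), a distance of √(0.5² + 2.5²) ≈ 2.5.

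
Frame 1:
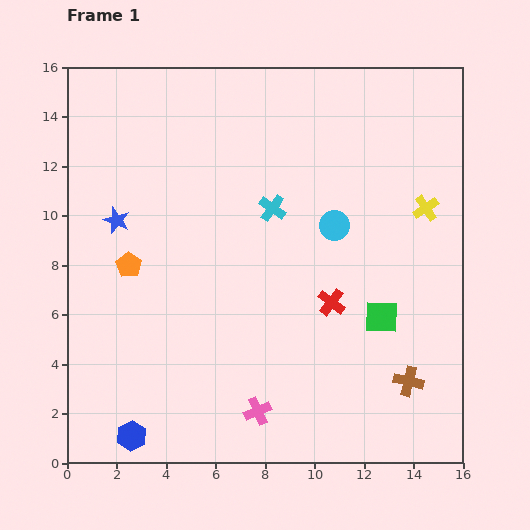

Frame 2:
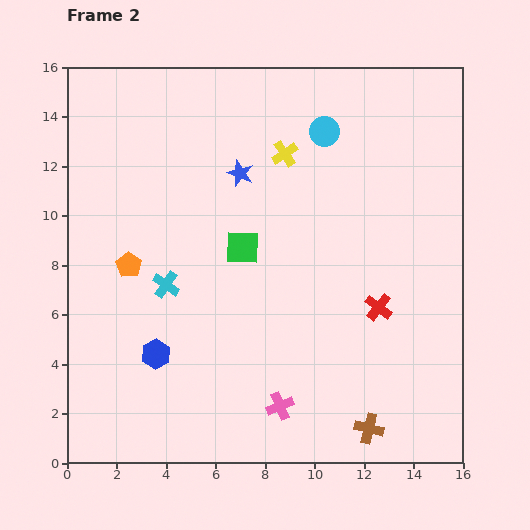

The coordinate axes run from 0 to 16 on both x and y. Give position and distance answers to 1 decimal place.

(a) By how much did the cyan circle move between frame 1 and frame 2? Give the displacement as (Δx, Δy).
(-0.4, 3.8)

The cyan circle was at (10.8, 9.6) in frame 1 and (10.4, 13.4) in frame 2.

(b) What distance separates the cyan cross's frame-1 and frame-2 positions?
5.3

The cyan cross moved from (8.3, 10.3) to (4.0, 7.2), a distance of √(4.3² + 3.1²) ≈ 5.3.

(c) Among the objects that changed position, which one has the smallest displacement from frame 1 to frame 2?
the pink cross

(moved 0.9)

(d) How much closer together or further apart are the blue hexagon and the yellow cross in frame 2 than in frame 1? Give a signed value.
-5.4

Distance in frame 1: 15.0. Distance in frame 2: 9.6.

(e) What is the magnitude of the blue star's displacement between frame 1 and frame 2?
5.3

The blue star moved from (2.0, 9.8) to (7.0, 11.7), a distance of √(5.0² + 1.9²) ≈ 5.3.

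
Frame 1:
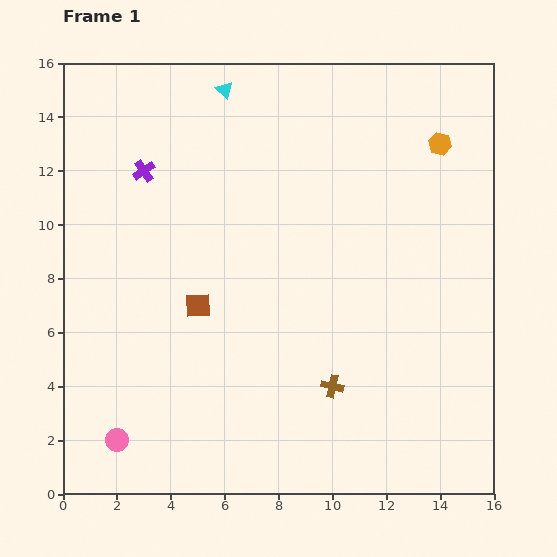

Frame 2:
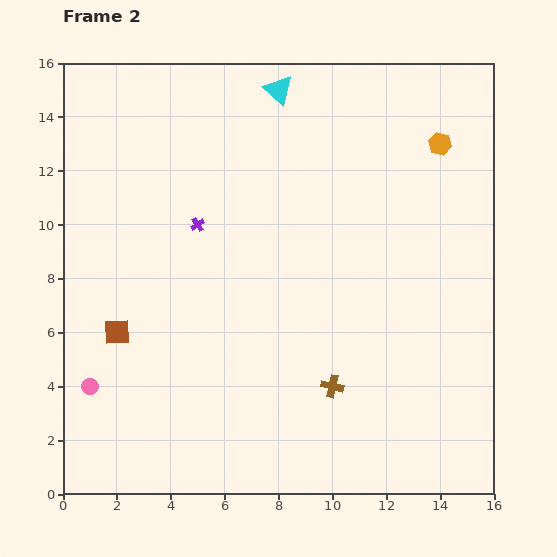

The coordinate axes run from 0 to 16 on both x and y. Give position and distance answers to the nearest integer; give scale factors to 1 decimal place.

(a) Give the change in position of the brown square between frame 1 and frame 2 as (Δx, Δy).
(-3, -1)

The brown square was at (5, 7) in frame 1 and (2, 6) in frame 2.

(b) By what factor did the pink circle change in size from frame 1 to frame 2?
0.7×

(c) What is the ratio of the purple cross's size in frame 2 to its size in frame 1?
0.6×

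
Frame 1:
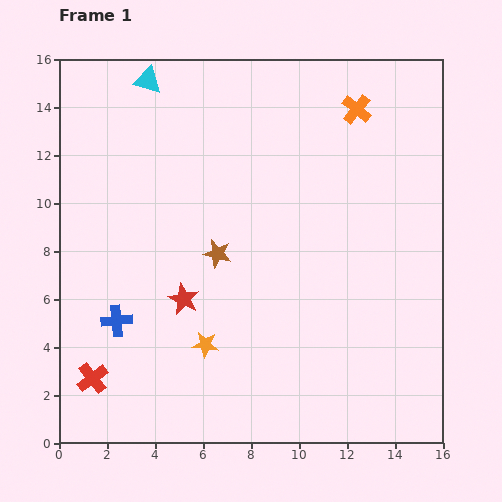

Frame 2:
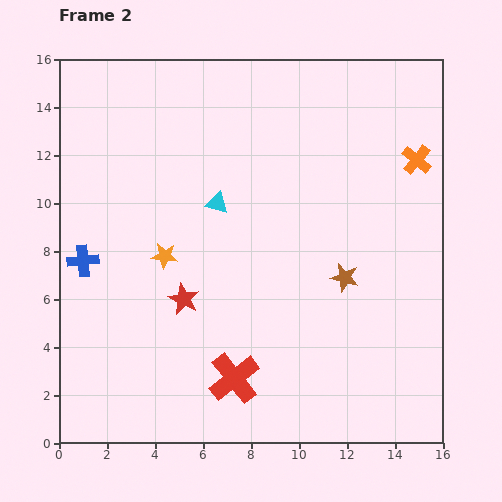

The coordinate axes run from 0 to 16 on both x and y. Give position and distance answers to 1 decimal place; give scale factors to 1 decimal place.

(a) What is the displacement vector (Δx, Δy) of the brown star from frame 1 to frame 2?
(5.3, -1.0)

The brown star was at (6.6, 7.9) in frame 1 and (11.9, 6.9) in frame 2.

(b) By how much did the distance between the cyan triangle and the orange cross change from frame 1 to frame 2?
-0.3

Distance in frame 1: 8.8. Distance in frame 2: 8.5.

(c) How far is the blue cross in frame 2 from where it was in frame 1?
2.9

The blue cross moved from (2.4, 5.1) to (1.0, 7.6), a distance of √(1.4² + 2.5²) ≈ 2.9.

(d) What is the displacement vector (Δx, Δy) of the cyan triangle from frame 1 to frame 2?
(2.9, -5.1)

The cyan triangle was at (3.7, 15.1) in frame 1 and (6.6, 10.0) in frame 2.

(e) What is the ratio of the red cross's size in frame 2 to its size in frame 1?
1.6×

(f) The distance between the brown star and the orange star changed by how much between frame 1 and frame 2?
+3.8

Distance in frame 1: 3.8. Distance in frame 2: 7.6.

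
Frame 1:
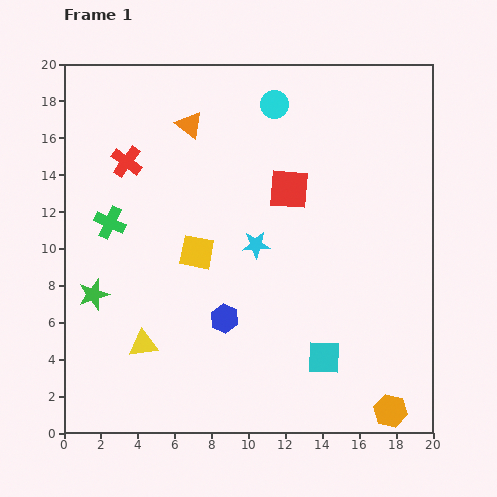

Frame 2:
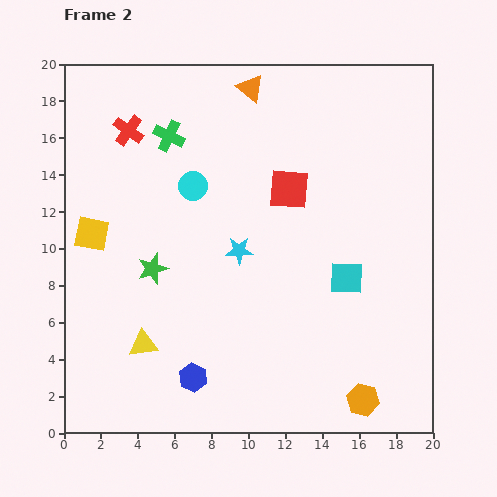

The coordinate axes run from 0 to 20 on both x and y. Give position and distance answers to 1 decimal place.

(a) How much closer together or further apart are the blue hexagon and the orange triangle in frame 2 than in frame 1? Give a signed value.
+5.3

Distance in frame 1: 10.7. Distance in frame 2: 16.0.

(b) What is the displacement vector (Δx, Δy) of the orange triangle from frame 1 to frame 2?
(3.3, 2.0)

The orange triangle was at (6.8, 16.7) in frame 1 and (10.1, 18.7) in frame 2.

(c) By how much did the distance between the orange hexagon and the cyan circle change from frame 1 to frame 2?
-3.0

Distance in frame 1: 17.8. Distance in frame 2: 14.8.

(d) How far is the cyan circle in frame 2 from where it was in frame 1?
6.2

The cyan circle moved from (11.4, 17.8) to (7.0, 13.4), a distance of √(4.4² + 4.4²) ≈ 6.2.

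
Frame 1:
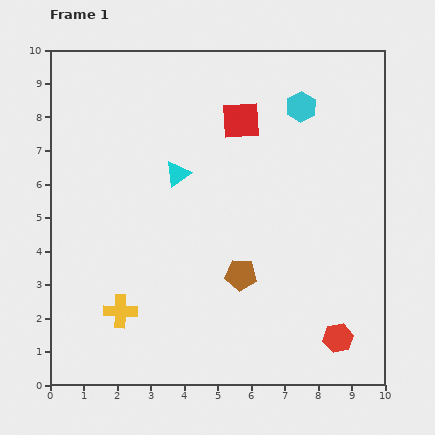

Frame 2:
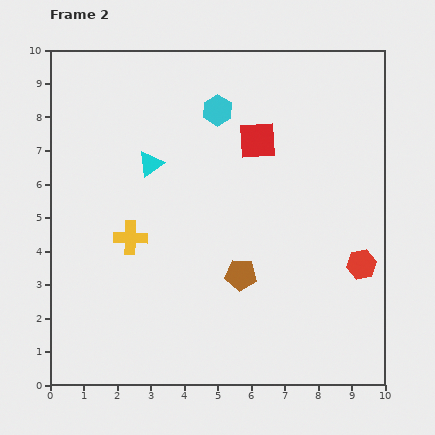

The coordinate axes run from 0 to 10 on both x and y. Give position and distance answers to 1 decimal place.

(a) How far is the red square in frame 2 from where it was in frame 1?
0.8

The red square moved from (5.7, 7.9) to (6.2, 7.3), a distance of √(0.5² + 0.6²) ≈ 0.8.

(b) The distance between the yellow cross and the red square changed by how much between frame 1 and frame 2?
-1.9

Distance in frame 1: 6.7. Distance in frame 2: 4.8.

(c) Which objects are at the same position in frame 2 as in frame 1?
the brown pentagon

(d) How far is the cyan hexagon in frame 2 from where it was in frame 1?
2.5

The cyan hexagon moved from (7.5, 8.3) to (5.0, 8.2), a distance of √(2.5² + 0.1²) ≈ 2.5.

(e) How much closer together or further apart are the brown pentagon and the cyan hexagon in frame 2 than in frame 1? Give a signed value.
-0.4

Distance in frame 1: 5.3. Distance in frame 2: 4.9.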